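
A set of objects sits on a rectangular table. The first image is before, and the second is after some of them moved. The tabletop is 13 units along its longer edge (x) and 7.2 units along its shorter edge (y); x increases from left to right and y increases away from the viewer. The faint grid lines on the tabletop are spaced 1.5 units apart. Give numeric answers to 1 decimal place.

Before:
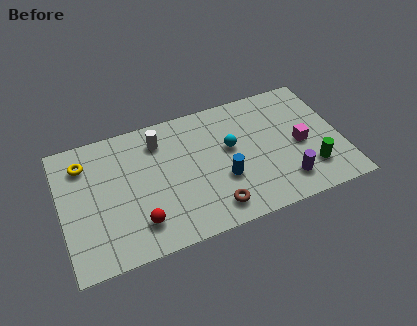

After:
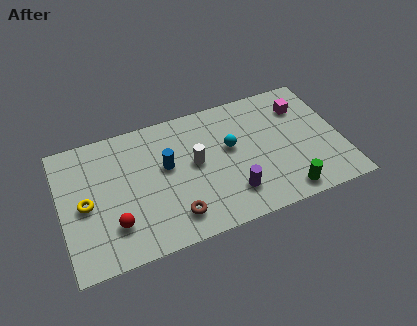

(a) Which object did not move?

the cyan sphere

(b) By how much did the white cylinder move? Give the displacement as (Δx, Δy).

(1.5, -1.8)

From the two frames, the white cylinder sits at roughly (4.7, 5.7) before and (6.2, 3.9) after.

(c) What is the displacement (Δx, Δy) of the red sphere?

(-1.1, 0.3)

The red sphere was at about (3.4, 1.6) and moved to about (2.3, 1.9).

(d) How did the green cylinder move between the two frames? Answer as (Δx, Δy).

(-1.3, -0.9)

The green cylinder was at about (11.4, 1.8) and moved to about (10.1, 0.9).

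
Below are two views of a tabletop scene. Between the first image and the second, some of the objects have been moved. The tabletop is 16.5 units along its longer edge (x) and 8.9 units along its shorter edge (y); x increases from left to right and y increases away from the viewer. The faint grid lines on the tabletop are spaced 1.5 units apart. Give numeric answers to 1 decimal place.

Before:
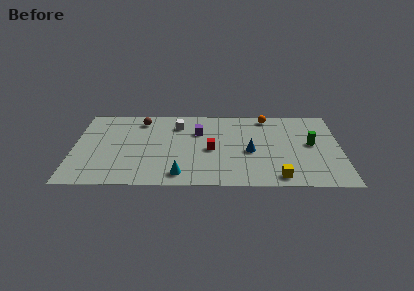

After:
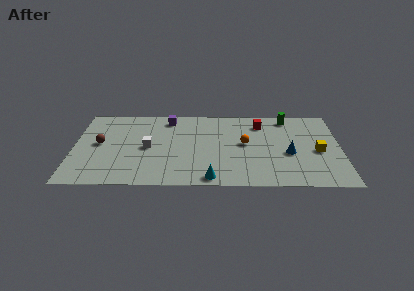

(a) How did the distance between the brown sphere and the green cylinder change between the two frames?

+1.2

The distance was about 10.9 in the first image and 12.1 in the second, so they moved 1.2 units further apart.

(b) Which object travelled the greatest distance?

the red cube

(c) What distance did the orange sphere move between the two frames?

3.4

The orange sphere was near (12.0, 7.9) before and (10.6, 4.8) after, so it travelled √(1.4² + 3.1²) ≈ 3.4 units.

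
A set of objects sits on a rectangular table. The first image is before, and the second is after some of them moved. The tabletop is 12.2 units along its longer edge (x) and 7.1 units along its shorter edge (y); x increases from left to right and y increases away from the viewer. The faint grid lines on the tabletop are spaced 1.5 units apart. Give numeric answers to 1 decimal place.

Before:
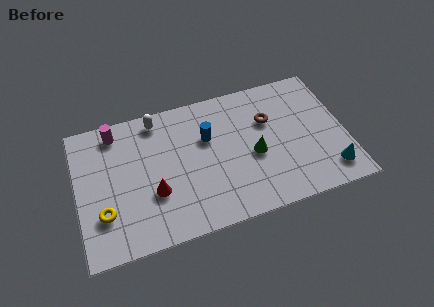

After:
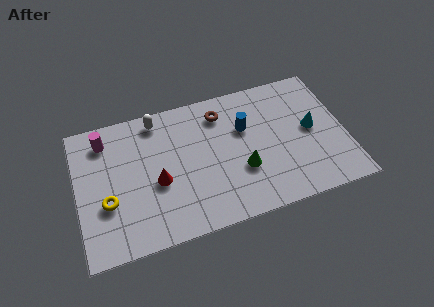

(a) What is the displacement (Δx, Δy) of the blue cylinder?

(1.7, 0.0)

From the two frames, the blue cylinder sits at roughly (6.0, 4.6) before and (7.7, 4.6) after.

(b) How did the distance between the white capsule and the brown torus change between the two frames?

-2.3

They were about 5.2 units apart before and 2.9 after — 2.3 units closer together.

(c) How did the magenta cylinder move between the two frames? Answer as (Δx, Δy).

(-0.5, -0.3)

The magenta cylinder was at about (1.9, 6.1) and moved to about (1.4, 5.8).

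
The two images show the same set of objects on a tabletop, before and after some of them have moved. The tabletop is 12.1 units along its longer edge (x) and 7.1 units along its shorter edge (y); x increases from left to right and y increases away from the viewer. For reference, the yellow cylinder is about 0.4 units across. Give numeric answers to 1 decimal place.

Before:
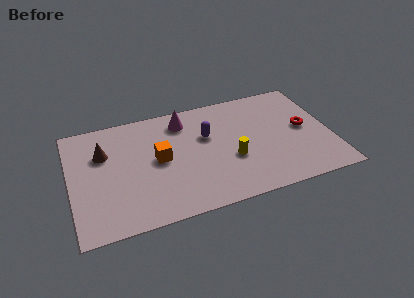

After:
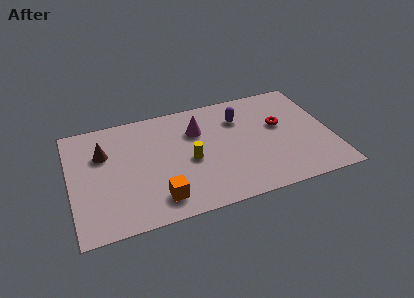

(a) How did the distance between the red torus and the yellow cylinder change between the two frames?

+0.8

The distance was about 3.6 in the first image and 4.4 in the second, so they moved 0.8 units further apart.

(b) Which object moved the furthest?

the orange cube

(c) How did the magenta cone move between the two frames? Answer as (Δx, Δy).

(0.6, -0.8)

From the two frames, the magenta cone sits at roughly (5.4, 5.8) before and (6.0, 5.0) after.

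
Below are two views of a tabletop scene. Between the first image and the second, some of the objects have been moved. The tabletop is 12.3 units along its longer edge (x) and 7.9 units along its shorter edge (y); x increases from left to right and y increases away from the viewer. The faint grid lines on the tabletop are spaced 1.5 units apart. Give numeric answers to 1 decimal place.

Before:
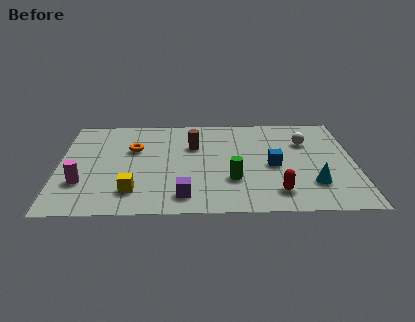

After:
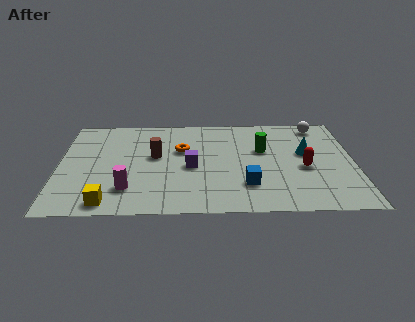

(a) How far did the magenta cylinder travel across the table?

2.0

The magenta cylinder was near (1.0, 2.4) before and (2.9, 1.9) after, so it travelled √(1.9² + 0.5²) ≈ 2.0 units.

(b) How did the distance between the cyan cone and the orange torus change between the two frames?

-2.8

The distance was about 8.0 in the first image and 5.2 in the second, so they moved 2.8 units closer together.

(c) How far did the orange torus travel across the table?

2.0

From (3.1, 5.1) to (5.1, 5.0), the orange torus covered √(2.0² + 0.1²) ≈ 2.0 units.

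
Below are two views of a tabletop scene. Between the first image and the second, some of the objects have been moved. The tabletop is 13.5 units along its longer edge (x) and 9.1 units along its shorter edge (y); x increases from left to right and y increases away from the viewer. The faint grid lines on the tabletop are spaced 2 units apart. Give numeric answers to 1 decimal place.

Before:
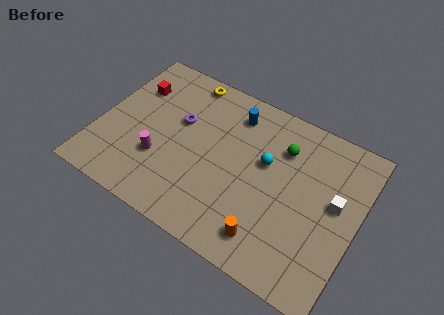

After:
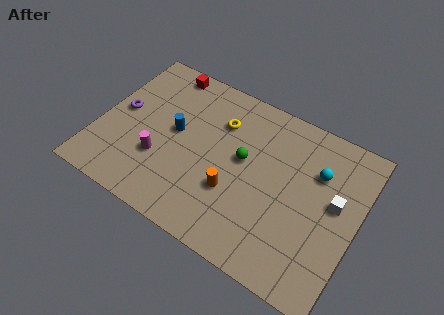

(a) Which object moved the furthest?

the blue cylinder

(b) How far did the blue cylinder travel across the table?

3.7

From (6.6, 7.4) to (3.9, 4.9), the blue cylinder covered √(2.7² + 2.5²) ≈ 3.7 units.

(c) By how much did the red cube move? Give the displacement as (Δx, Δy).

(1.3, 1.7)

The red cube was at about (1.4, 6.5) and moved to about (2.7, 8.2).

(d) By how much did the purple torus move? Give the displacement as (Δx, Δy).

(-3.0, -0.8)

From the two frames, the purple torus sits at roughly (4.0, 5.6) before and (1.0, 4.8) after.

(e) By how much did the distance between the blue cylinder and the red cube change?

-1.8

Before: roughly 5.3 units apart; after: 3.5. That's 1.8 units closer together.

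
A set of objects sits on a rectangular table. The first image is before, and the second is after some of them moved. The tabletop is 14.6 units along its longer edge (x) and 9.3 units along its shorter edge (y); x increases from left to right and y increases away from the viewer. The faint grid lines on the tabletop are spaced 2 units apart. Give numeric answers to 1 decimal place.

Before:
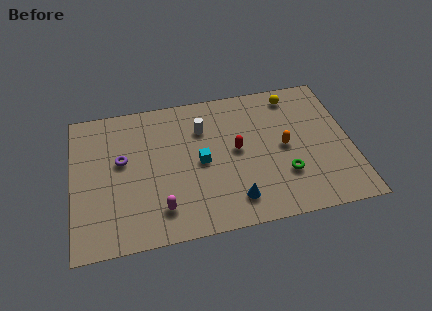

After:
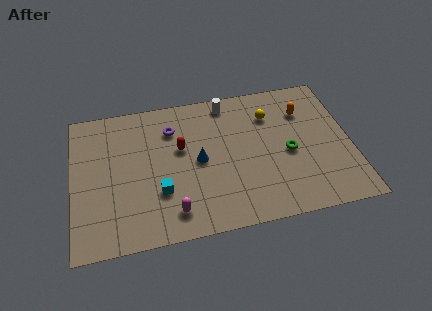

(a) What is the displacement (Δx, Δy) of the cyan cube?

(-2.2, -1.5)

The cyan cube started near (6.7, 4.5) and ended near (4.5, 3.0).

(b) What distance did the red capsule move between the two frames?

3.0

From (8.6, 4.9) to (5.7, 5.6), the red capsule covered √(2.9² + 0.7²) ≈ 3.0 units.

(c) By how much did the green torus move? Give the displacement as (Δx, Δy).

(0.3, 1.4)

From the two frames, the green torus sits at roughly (11.0, 2.8) before and (11.3, 4.2) after.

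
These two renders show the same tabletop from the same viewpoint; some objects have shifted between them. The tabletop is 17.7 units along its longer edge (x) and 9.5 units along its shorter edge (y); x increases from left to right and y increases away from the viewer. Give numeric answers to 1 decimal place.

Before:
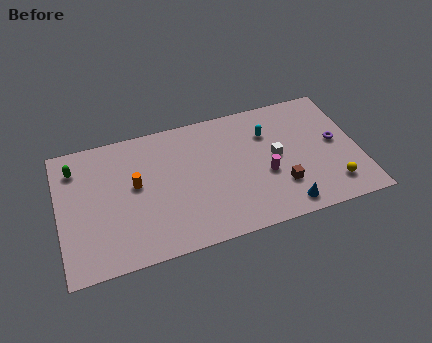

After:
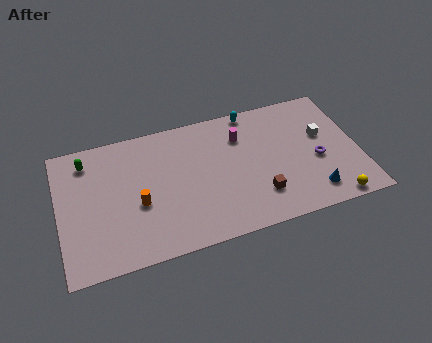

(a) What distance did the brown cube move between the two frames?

1.3

From (12.9, 2.7) to (11.6, 2.4), the brown cube covered √(1.3² + 0.3²) ≈ 1.3 units.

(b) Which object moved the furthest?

the magenta cylinder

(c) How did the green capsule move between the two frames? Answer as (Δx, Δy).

(0.7, 0.3)

From the two frames, the green capsule sits at roughly (1.1, 7.5) before and (1.8, 7.8) after.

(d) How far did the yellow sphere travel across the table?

1.1

The yellow sphere moved from about (15.9, 1.9) to (15.8, 0.8), a distance of √(0.1² + 1.1²) ≈ 1.1.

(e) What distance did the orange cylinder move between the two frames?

1.4

The orange cylinder was near (4.5, 5.3) before and (4.6, 3.9) after, so it travelled √(0.1² + 1.4²) ≈ 1.4 units.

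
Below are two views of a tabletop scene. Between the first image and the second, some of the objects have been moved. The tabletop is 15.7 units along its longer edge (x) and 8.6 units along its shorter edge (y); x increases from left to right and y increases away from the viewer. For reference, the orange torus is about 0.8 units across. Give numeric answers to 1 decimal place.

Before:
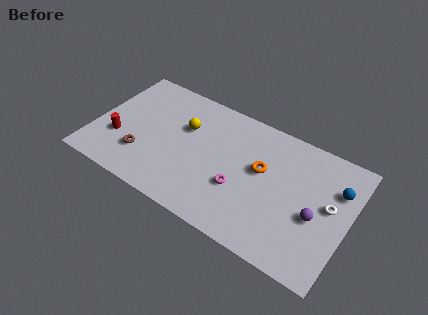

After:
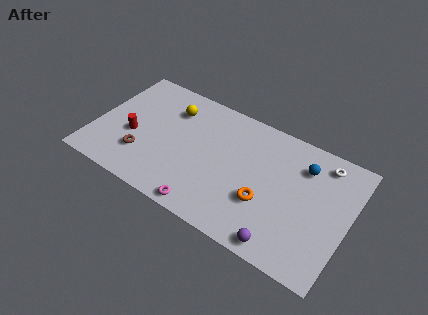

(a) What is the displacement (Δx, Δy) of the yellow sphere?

(-1.0, 0.9)

From the two frames, the yellow sphere sits at roughly (5.4, 5.6) before and (4.4, 6.5) after.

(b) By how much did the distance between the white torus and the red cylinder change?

-1.0

The distance was about 13.0 in the first image and 12.0 in the second, so they moved 1.0 units closer together.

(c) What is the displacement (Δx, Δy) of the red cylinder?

(0.8, 0.6)

From the two frames, the red cylinder sits at roughly (1.6, 2.9) before and (2.4, 3.5) after.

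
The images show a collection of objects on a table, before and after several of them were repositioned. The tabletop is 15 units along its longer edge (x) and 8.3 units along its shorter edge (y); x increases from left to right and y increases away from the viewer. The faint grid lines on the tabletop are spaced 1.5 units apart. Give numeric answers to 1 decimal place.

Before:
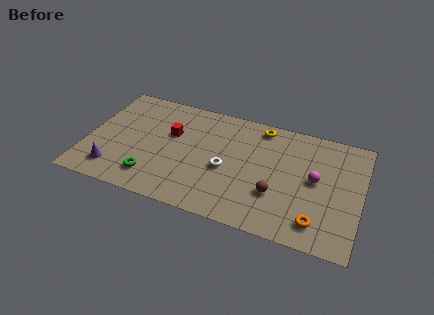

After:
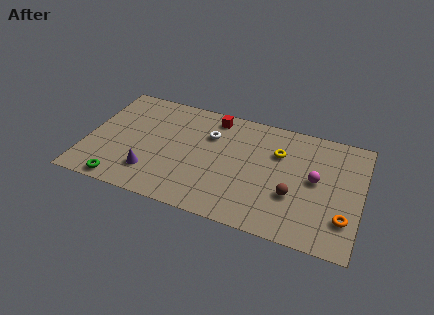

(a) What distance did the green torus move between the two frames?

1.8

The green torus was near (3.8, 1.7) before and (2.2, 0.8) after, so it travelled √(1.6² + 0.9²) ≈ 1.8 units.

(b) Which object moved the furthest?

the red cube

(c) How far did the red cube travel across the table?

3.0

The red cube was near (4.5, 5.2) before and (6.7, 7.2) after, so it travelled √(2.2² + 2.0²) ≈ 3.0 units.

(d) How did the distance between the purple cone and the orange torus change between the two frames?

-0.6

The distance was about 11.1 in the first image and 10.5 in the second, so they moved 0.6 units closer together.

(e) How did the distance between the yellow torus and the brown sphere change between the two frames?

-1.8

They were about 4.8 units apart before and 3.0 after — 1.8 units closer together.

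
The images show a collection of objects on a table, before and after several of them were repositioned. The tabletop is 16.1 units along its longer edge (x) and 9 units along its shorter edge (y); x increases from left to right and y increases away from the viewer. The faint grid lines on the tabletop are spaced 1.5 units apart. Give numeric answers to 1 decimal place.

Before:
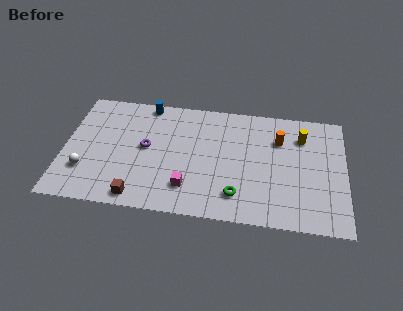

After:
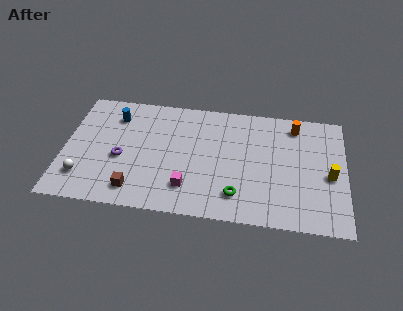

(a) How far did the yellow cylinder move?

3.2

The yellow cylinder was near (13.6, 6.8) before and (15.2, 4.0) after, so it travelled √(1.6² + 2.8²) ≈ 3.2 units.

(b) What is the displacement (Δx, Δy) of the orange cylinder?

(0.9, 1.2)

The orange cylinder started near (12.3, 6.4) and ended near (13.2, 7.6).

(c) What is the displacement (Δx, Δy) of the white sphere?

(-0.1, -0.5)

From the two frames, the white sphere sits at roughly (1.3, 2.6) before and (1.2, 2.1) after.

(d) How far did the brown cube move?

0.5

The brown cube was near (4.4, 1.0) before and (4.2, 1.5) after, so it travelled √(0.2² + 0.5²) ≈ 0.5 units.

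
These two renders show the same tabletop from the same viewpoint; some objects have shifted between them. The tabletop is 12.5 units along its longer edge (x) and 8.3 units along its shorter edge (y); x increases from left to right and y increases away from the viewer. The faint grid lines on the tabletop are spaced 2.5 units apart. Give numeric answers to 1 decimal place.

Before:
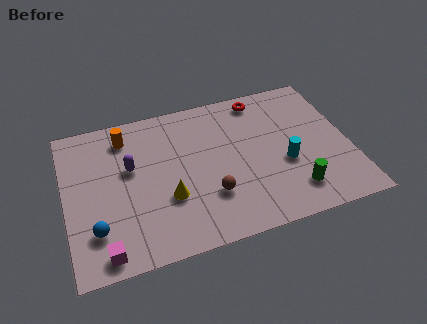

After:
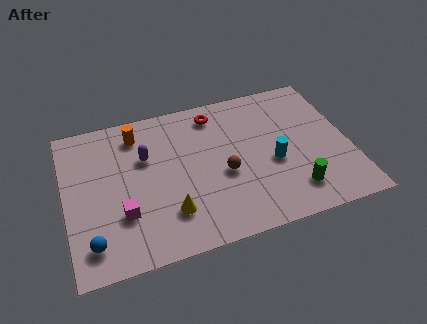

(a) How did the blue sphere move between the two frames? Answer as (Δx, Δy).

(-0.2, -0.6)

From the two frames, the blue sphere sits at roughly (1.2, 2.1) before and (1.0, 1.5) after.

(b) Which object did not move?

the green cylinder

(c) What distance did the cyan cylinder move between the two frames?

0.5

The cyan cylinder moved from about (9.6, 3.3) to (9.1, 3.5), a distance of √(0.5² + 0.2²) ≈ 0.5.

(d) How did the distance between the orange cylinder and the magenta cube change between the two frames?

-1.7

The distance was about 6.0 in the first image and 4.3 in the second, so they moved 1.7 units closer together.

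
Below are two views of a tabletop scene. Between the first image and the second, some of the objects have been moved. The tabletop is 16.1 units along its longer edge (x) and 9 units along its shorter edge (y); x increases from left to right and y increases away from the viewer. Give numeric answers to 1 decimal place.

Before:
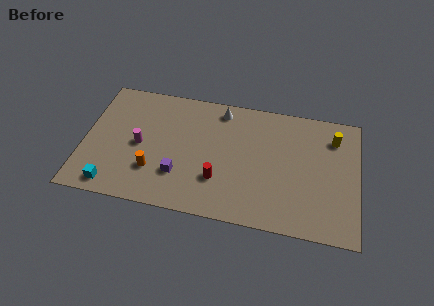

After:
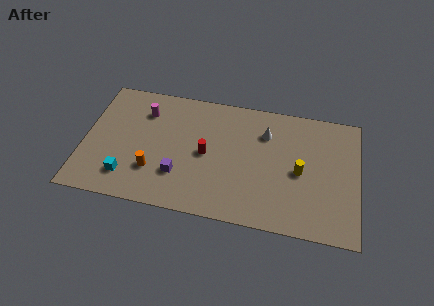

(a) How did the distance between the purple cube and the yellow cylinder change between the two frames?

-2.7

Before: roughly 9.9 units apart; after: 7.2. That's 2.7 units closer together.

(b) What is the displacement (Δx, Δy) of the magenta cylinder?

(0.1, 2.5)

From the two frames, the magenta cylinder sits at roughly (3.3, 4.3) before and (3.4, 6.8) after.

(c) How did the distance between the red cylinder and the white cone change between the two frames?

-1.1

Before: roughly 5.1 units apart; after: 4.0. That's 1.1 units closer together.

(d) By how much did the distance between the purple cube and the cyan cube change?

-1.0

They were about 4.1 units apart before and 3.1 after — 1.0 units closer together.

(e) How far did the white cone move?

3.0

The white cone moved from about (7.9, 7.8) to (10.6, 6.6), a distance of √(2.7² + 1.2²) ≈ 3.0.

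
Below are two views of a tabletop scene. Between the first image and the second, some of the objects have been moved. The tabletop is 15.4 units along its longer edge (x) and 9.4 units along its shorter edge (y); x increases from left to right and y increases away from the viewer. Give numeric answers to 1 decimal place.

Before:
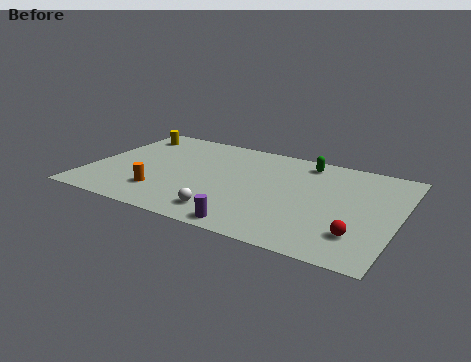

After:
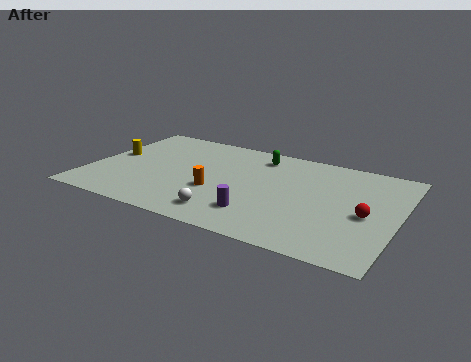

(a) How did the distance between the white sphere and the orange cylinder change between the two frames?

-1.4

They were about 3.5 units apart before and 2.1 after — 1.4 units closer together.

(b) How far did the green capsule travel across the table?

2.3

The green capsule was near (10.4, 8.1) before and (8.1, 7.8) after, so it travelled √(2.3² + 0.3²) ≈ 2.3 units.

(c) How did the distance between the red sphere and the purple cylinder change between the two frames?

+0.3

Before: roughly 5.2 units apart; after: 5.5. That's 0.3 units further apart.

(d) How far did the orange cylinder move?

2.9

From (3.9, 2.3) to (6.5, 3.5), the orange cylinder covered √(2.6² + 1.2²) ≈ 2.9 units.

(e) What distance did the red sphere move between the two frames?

1.9

The red sphere was near (13.7, 2.3) before and (13.9, 4.2) after, so it travelled √(0.2² + 1.9²) ≈ 1.9 units.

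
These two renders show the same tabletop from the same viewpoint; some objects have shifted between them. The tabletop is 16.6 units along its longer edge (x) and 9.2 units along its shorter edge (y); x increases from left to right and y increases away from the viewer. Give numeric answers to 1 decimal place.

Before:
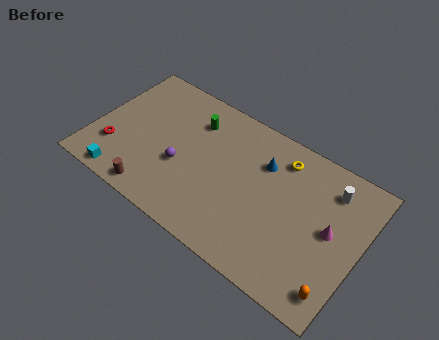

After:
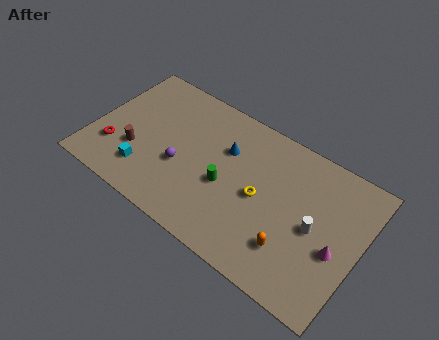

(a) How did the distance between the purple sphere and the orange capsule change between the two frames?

-3.0

The distance was about 10.3 in the first image and 7.3 in the second, so they moved 3.0 units closer together.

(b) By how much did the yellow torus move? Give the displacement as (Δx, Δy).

(-0.8, -3.1)

The yellow torus was at about (11.3, 7.5) and moved to about (10.5, 4.4).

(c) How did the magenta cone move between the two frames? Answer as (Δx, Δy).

(0.5, -1.0)

The magenta cone was at about (14.8, 4.8) and moved to about (15.3, 3.8).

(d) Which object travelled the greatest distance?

the green cylinder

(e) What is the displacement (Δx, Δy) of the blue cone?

(-2.3, -0.4)

The blue cone started near (10.3, 6.6) and ended near (8.0, 6.2).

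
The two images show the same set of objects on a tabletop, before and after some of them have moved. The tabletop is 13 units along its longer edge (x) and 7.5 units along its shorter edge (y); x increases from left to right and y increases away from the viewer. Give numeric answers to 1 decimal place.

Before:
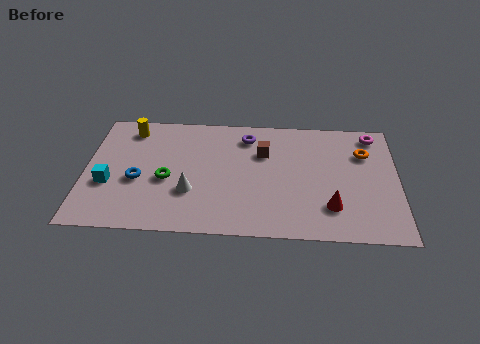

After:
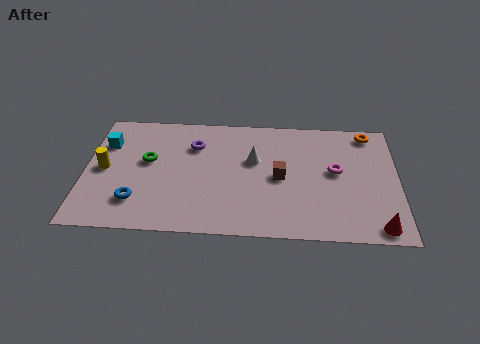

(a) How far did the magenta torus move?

2.9

The magenta torus moved from about (12.0, 6.5) to (10.4, 4.1), a distance of √(1.6² + 2.4²) ≈ 2.9.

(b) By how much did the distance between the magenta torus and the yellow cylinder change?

-0.6

Before: roughly 10.2 units apart; after: 9.6. That's 0.6 units closer together.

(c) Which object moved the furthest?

the white cone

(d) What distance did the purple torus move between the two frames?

2.3

The purple torus was near (6.7, 6.1) before and (4.5, 5.4) after, so it travelled √(2.2² + 0.7²) ≈ 2.3 units.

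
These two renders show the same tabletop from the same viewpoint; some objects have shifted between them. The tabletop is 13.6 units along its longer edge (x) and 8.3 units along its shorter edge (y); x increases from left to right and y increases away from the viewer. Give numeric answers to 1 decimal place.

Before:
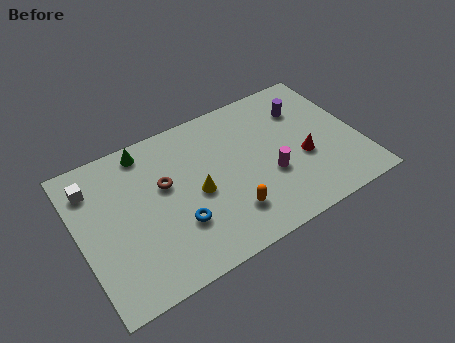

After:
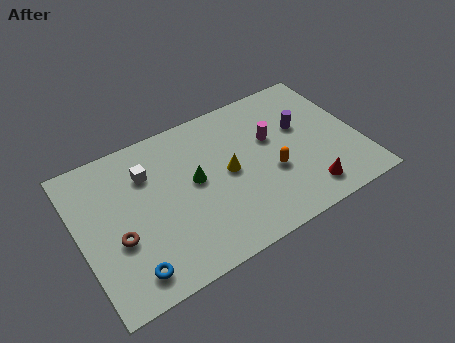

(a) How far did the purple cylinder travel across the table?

1.0

From (11.3, 6.1) to (11.0, 5.1), the purple cylinder covered √(0.3² + 1.0²) ≈ 1.0 units.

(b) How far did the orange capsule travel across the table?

2.6

The orange capsule was near (6.9, 2.0) before and (9.2, 3.2) after, so it travelled √(2.3² + 1.2²) ≈ 2.6 units.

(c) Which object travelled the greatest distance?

the green cone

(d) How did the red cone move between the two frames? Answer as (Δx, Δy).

(-0.2, -1.9)

From the two frames, the red cone sits at roughly (10.8, 3.3) before and (10.6, 1.4) after.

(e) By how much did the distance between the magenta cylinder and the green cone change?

-3.0

Before: roughly 6.9 units apart; after: 3.9. That's 3.0 units closer together.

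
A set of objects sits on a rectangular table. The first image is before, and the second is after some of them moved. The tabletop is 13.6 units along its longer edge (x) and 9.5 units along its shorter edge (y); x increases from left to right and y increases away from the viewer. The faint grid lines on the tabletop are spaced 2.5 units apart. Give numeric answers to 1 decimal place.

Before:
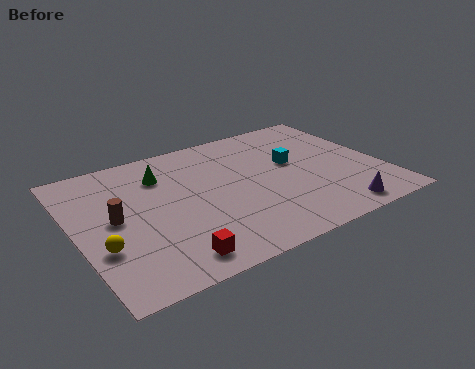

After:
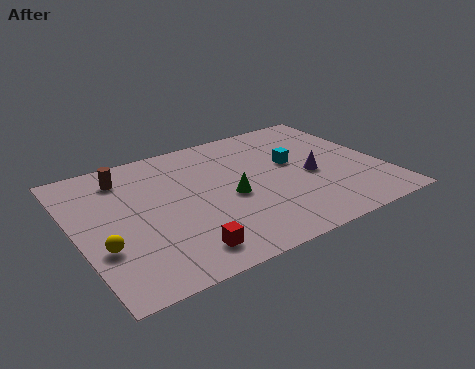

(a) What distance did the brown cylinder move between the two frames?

2.9

The brown cylinder moved from about (1.7, 4.9) to (2.5, 7.7), a distance of √(0.8² + 2.8²) ≈ 2.9.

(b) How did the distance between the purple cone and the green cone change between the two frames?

-5.4

Before: roughly 9.1 units apart; after: 3.7. That's 5.4 units closer together.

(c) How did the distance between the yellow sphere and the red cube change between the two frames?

+0.3

The distance was about 3.3 in the first image and 3.6 in the second, so they moved 0.3 units further apart.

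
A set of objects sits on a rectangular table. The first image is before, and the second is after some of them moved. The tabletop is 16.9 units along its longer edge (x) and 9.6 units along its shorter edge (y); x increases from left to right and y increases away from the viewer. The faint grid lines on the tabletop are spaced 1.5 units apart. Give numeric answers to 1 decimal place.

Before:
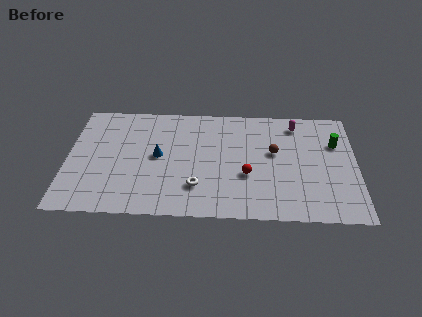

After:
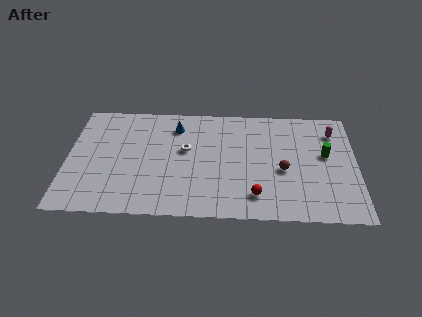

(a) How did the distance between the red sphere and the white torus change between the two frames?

+2.4

They were about 3.1 units apart before and 5.5 after — 2.4 units further apart.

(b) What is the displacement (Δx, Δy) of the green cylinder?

(-0.6, -1.0)

The green cylinder started near (15.7, 6.5) and ended near (15.1, 5.5).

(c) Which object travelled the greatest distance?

the white torus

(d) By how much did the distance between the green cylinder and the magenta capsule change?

-0.7

They were about 2.8 units apart before and 2.1 after — 0.7 units closer together.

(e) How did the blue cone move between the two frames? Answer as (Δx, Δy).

(1.0, 2.6)

From the two frames, the blue cone sits at roughly (5.3, 5.0) before and (6.3, 7.6) after.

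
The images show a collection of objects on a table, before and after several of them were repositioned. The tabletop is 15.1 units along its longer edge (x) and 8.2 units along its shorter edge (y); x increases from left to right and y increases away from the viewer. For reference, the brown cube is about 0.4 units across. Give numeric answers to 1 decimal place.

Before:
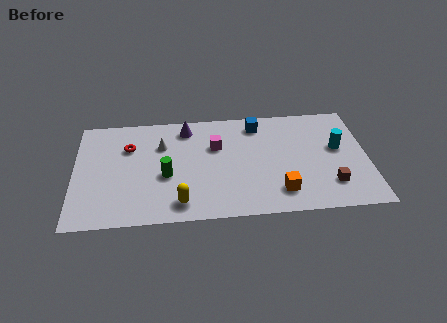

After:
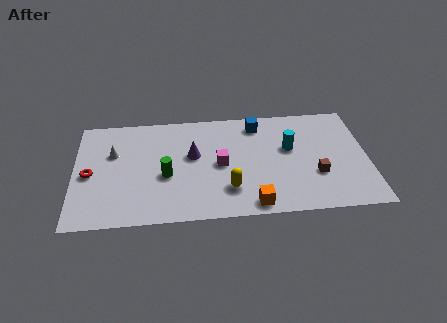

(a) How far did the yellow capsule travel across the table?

2.6

The yellow capsule was near (5.4, 1.3) before and (7.9, 2.1) after, so it travelled √(2.5² + 0.8²) ≈ 2.6 units.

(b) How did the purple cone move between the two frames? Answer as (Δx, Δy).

(0.3, -2.1)

From the two frames, the purple cone sits at roughly (5.8, 6.9) before and (6.1, 4.8) after.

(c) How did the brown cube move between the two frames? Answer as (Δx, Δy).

(-0.7, 0.8)

From the two frames, the brown cube sits at roughly (13.1, 2.0) before and (12.4, 2.8) after.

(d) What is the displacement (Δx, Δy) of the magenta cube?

(0.2, -1.4)

The magenta cube started near (7.3, 5.4) and ended near (7.5, 4.0).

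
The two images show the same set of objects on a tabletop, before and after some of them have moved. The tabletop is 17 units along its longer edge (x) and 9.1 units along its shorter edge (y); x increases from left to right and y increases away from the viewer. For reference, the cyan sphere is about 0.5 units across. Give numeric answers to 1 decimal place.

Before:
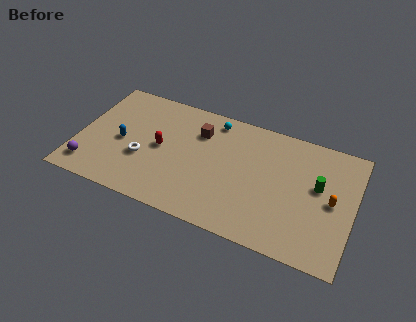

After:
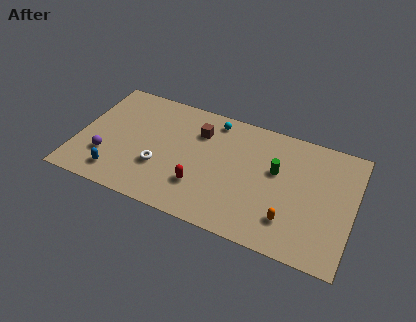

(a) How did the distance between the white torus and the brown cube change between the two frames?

-0.4

The distance was about 4.6 in the first image and 4.2 in the second, so they moved 0.4 units closer together.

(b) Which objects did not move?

the brown cube and the cyan sphere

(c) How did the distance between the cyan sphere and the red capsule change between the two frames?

+0.8

The distance was about 4.5 in the first image and 5.3 in the second, so they moved 0.8 units further apart.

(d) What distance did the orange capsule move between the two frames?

3.3

From (15.7, 4.5) to (13.3, 2.2), the orange capsule covered √(2.4² + 2.3²) ≈ 3.3 units.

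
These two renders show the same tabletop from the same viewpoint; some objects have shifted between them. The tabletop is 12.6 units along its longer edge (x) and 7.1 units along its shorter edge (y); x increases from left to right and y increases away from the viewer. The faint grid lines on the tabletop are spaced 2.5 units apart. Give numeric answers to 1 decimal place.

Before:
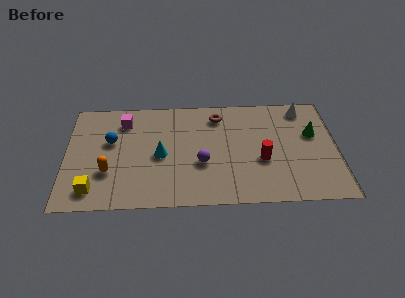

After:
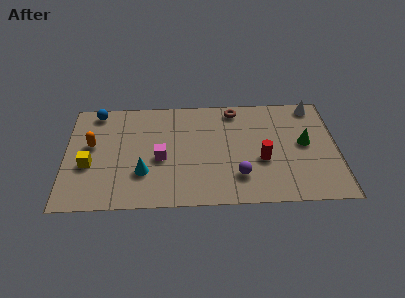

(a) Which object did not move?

the red cylinder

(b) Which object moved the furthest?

the magenta cube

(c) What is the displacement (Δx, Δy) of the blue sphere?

(-0.7, 2.0)

The blue sphere started near (2.1, 4.3) and ended near (1.4, 6.3).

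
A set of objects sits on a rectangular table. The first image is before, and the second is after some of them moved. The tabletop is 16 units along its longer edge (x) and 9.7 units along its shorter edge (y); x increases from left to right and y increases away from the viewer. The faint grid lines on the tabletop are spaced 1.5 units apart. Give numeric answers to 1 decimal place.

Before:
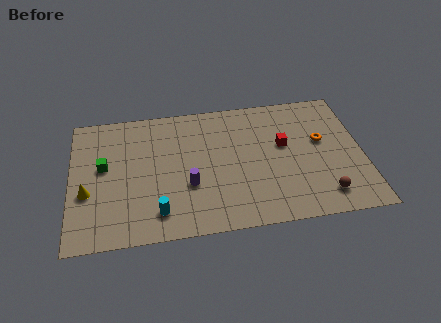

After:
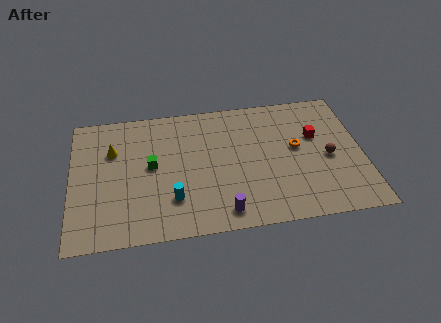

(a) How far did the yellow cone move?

3.2

The yellow cone was near (0.9, 3.7) before and (2.3, 6.6) after, so it travelled √(1.4² + 2.9²) ≈ 3.2 units.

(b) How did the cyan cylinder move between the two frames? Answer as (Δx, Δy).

(0.8, 0.8)

From the two frames, the cyan cylinder sits at roughly (4.7, 1.8) before and (5.5, 2.6) after.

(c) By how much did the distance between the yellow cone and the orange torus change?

-2.9

The distance was about 13.1 in the first image and 10.2 in the second, so they moved 2.9 units closer together.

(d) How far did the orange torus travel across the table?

1.4

From (13.8, 5.7) to (12.4, 5.4), the orange torus covered √(1.4² + 0.3²) ≈ 1.4 units.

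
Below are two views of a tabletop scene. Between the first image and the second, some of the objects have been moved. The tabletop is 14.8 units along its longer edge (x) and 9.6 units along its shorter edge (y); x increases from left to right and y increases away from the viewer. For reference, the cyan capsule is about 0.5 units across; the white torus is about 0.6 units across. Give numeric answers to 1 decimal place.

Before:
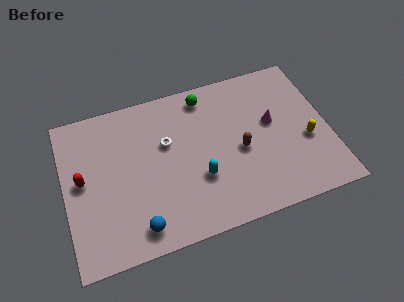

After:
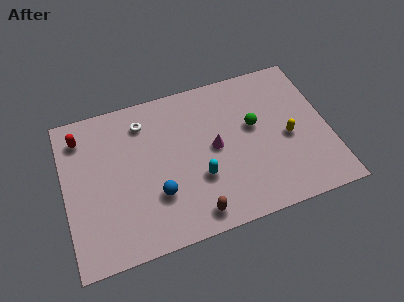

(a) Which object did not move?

the cyan capsule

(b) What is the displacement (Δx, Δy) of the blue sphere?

(1.2, 1.6)

The blue sphere started near (3.8, 1.4) and ended near (5.0, 3.0).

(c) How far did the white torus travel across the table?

2.1

From (5.8, 6.0) to (4.6, 7.7), the white torus covered √(1.2² + 1.7²) ≈ 2.1 units.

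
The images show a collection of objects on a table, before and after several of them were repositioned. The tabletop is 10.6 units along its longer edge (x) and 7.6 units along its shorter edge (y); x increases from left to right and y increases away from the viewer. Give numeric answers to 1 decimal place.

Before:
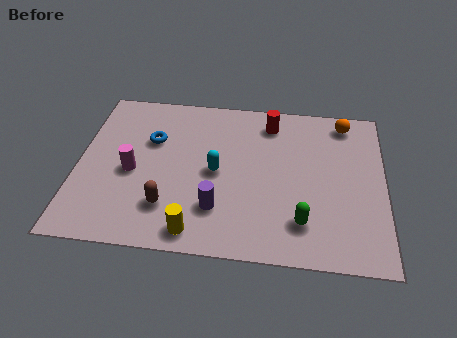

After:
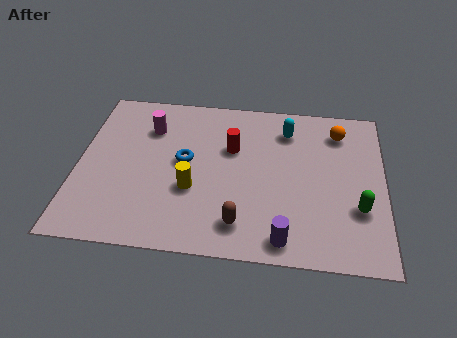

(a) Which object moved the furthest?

the cyan capsule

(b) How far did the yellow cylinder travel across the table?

1.9

The yellow cylinder moved from about (4.2, 0.9) to (4.0, 2.8), a distance of √(0.2² + 1.9²) ≈ 1.9.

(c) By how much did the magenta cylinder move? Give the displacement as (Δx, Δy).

(0.5, 2.2)

The magenta cylinder started near (1.9, 3.4) and ended near (2.4, 5.6).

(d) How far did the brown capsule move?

2.5

From (3.2, 1.9) to (5.7, 1.4), the brown capsule covered √(2.5² + 0.5²) ≈ 2.5 units.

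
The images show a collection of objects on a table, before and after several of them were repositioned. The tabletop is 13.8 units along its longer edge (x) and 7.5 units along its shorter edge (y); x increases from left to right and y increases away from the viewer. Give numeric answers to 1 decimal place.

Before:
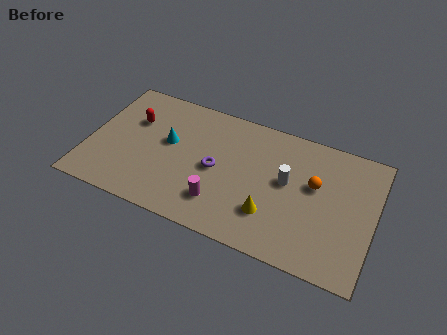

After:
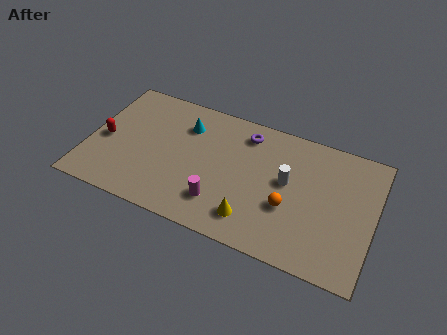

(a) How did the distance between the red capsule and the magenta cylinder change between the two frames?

+0.4

The distance was about 5.6 in the first image and 6.0 in the second, so they moved 0.4 units further apart.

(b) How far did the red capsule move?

2.0

From (2.0, 5.0) to (0.8, 3.4), the red capsule covered √(1.2² + 1.6²) ≈ 2.0 units.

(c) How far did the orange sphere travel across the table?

2.0

The orange sphere moved from about (10.9, 4.5) to (9.8, 2.8), a distance of √(1.1² + 1.7²) ≈ 2.0.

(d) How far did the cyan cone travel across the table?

1.5

From (3.8, 4.3) to (4.5, 5.6), the cyan cone covered √(0.7² + 1.3²) ≈ 1.5 units.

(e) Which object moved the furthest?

the purple torus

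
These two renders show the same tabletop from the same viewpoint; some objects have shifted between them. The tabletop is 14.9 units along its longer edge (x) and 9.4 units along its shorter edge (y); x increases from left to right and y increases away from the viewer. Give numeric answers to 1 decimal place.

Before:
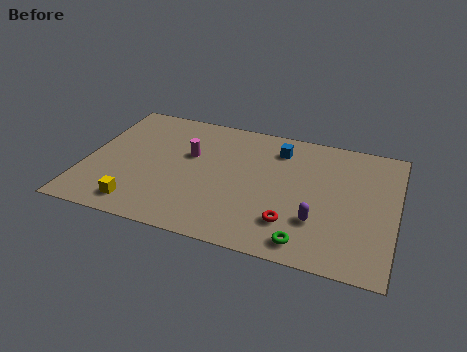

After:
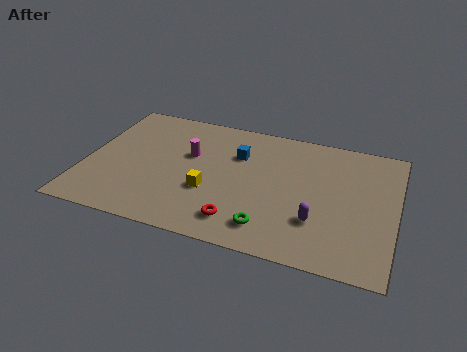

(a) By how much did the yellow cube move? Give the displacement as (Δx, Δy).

(3.2, 2.0)

The yellow cube was at about (2.9, 1.4) and moved to about (6.1, 3.4).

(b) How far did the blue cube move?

2.1

From (9.1, 7.5) to (7.2, 6.5), the blue cube covered √(1.9² + 1.0²) ≈ 2.1 units.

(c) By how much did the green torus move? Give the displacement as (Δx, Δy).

(-1.8, 0.5)

From the two frames, the green torus sits at roughly (10.9, 1.2) before and (9.1, 1.7) after.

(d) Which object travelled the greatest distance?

the yellow cube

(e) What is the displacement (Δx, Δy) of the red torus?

(-2.4, -0.6)

The red torus started near (10.1, 2.3) and ended near (7.7, 1.7).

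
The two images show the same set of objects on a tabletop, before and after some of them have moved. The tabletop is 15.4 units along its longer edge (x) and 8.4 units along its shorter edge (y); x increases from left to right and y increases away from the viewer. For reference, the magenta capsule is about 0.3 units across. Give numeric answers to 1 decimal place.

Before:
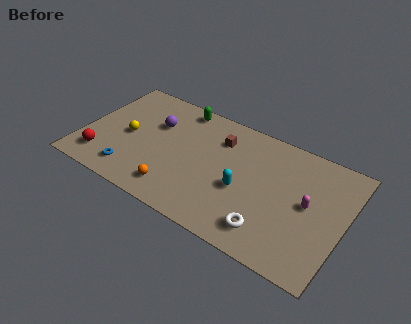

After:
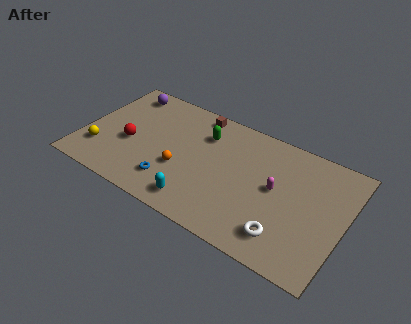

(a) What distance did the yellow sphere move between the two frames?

2.3

From (2.6, 4.0) to (1.2, 2.2), the yellow sphere covered √(1.4² + 1.8²) ≈ 2.3 units.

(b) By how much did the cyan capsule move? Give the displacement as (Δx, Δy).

(-2.3, -2.2)

The cyan capsule started near (9.6, 3.5) and ended near (7.3, 1.3).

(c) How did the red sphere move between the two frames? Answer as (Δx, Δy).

(1.4, 1.8)

The red sphere was at about (1.4, 1.7) and moved to about (2.8, 3.5).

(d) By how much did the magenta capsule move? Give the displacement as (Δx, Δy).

(-1.9, 0.1)

The magenta capsule was at about (13.3, 4.4) and moved to about (11.4, 4.5).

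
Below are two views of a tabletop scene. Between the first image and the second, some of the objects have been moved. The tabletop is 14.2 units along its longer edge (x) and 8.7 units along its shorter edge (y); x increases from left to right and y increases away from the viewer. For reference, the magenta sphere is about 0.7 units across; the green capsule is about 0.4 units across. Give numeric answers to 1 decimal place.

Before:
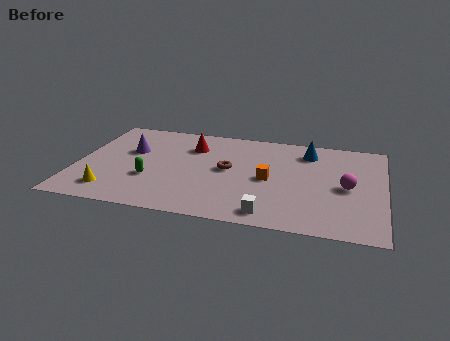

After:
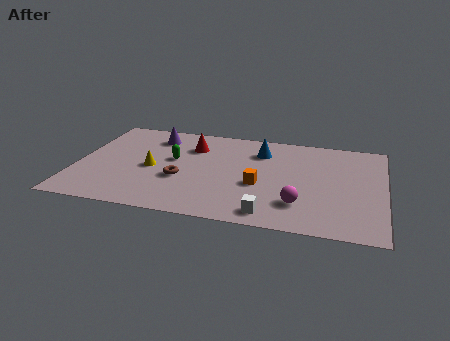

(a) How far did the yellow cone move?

2.9

From (1.8, 1.6) to (3.5, 4.0), the yellow cone covered √(1.7² + 2.4²) ≈ 2.9 units.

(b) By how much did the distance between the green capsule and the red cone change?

-2.2

Before: roughly 3.8 units apart; after: 1.6. That's 2.2 units closer together.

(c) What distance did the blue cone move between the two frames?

2.2

The blue cone moved from about (10.6, 7.0) to (8.4, 6.6), a distance of √(2.2² + 0.4²) ≈ 2.2.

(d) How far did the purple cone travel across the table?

1.9

From (2.4, 5.4) to (3.4, 7.0), the purple cone covered √(1.0² + 1.6²) ≈ 1.9 units.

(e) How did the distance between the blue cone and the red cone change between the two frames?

-2.2

They were about 5.4 units apart before and 3.2 after — 2.2 units closer together.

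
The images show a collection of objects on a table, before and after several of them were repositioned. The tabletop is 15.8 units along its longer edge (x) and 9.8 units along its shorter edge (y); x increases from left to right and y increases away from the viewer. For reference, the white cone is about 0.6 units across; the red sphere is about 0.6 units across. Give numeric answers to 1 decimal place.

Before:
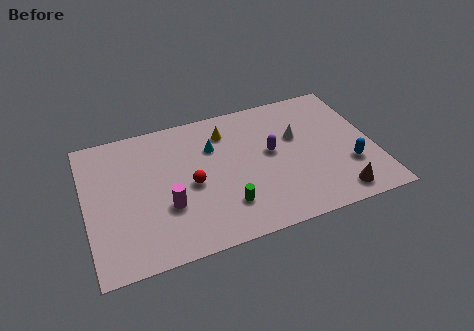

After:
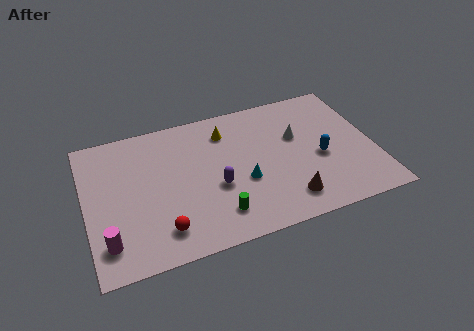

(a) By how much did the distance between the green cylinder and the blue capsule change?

-0.6

They were about 6.9 units apart before and 6.3 after — 0.6 units closer together.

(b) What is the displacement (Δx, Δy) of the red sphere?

(-1.8, -2.6)

The red sphere started near (5.7, 4.5) and ended near (3.9, 1.9).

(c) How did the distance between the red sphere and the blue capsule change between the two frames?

+0.5

Before: roughly 8.7 units apart; after: 9.2. That's 0.5 units further apart.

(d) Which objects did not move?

the yellow cone and the white cone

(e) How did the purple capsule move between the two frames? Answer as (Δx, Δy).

(-3.2, -1.5)

From the two frames, the purple capsule sits at roughly (10.2, 5.4) before and (7.0, 3.9) after.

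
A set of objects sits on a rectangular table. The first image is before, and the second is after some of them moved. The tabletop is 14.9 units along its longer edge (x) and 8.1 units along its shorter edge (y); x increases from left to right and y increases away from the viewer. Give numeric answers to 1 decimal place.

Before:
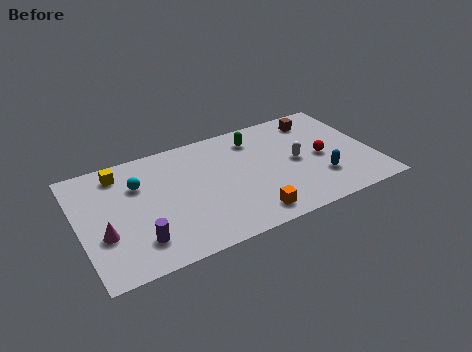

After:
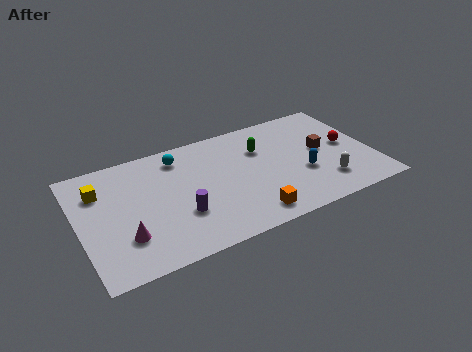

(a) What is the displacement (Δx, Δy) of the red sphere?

(1.4, 0.4)

The red sphere started near (12.3, 3.8) and ended near (13.7, 4.2).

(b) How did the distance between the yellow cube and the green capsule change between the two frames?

+1.3

They were about 6.9 units apart before and 8.2 after — 1.3 units further apart.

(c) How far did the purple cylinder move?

2.4

The purple cylinder moved from about (2.7, 1.8) to (4.9, 2.7), a distance of √(2.2² + 0.9²) ≈ 2.4.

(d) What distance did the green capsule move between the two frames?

0.9

The green capsule was near (9.2, 6.5) before and (9.4, 5.6) after, so it travelled √(0.2² + 0.9²) ≈ 0.9 units.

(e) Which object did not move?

the orange cube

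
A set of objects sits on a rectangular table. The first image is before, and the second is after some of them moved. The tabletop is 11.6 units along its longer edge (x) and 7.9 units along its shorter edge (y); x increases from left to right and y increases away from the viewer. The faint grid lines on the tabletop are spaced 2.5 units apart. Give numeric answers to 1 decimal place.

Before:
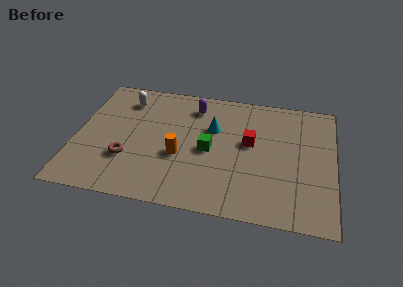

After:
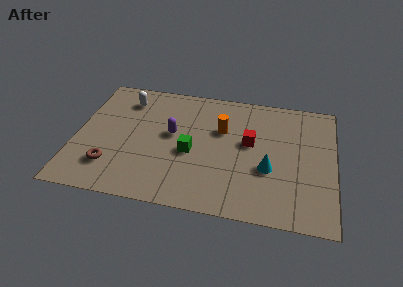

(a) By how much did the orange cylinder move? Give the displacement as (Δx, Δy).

(1.8, 2.0)

The orange cylinder was at about (4.7, 3.1) and moved to about (6.5, 5.1).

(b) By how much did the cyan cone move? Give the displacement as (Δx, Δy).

(2.6, -2.1)

The cyan cone started near (6.1, 5.1) and ended near (8.7, 3.0).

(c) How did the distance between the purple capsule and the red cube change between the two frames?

+0.3

The distance was about 3.2 in the first image and 3.5 in the second, so they moved 0.3 units further apart.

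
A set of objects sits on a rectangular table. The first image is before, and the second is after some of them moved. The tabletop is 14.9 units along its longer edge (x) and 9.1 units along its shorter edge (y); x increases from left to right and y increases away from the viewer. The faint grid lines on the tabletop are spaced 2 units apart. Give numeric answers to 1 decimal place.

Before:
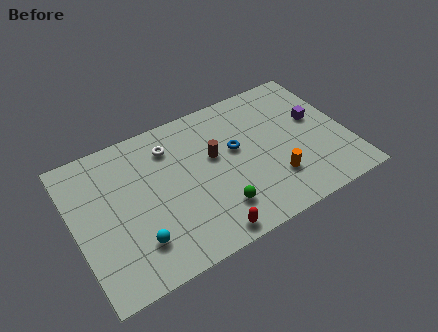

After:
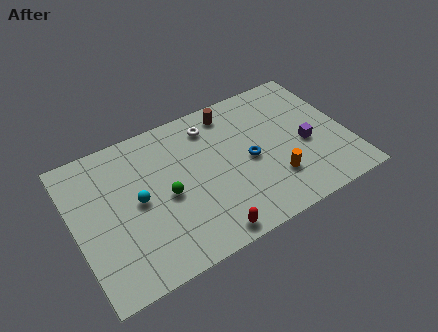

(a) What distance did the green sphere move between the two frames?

3.3

The green sphere was near (7.4, 2.1) before and (4.9, 4.2) after, so it travelled √(2.5² + 2.1²) ≈ 3.3 units.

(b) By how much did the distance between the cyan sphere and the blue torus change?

-0.6

The distance was about 6.7 in the first image and 6.1 in the second, so they moved 0.6 units closer together.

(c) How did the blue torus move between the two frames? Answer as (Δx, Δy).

(0.6, -1.0)

The blue torus was at about (8.9, 5.3) and moved to about (9.5, 4.3).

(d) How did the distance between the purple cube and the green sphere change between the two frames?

+0.9

They were about 6.8 units apart before and 7.7 after — 0.9 units further apart.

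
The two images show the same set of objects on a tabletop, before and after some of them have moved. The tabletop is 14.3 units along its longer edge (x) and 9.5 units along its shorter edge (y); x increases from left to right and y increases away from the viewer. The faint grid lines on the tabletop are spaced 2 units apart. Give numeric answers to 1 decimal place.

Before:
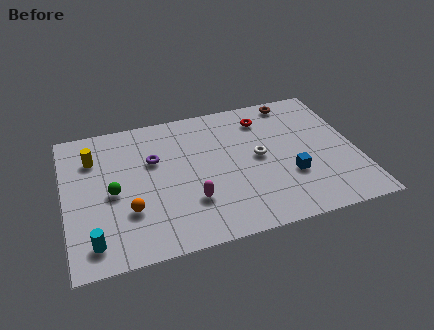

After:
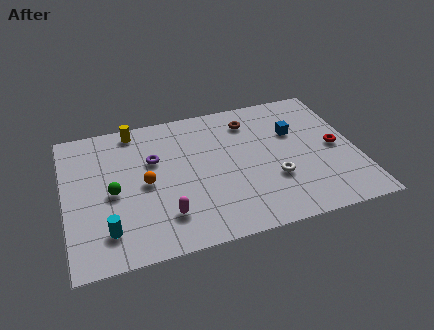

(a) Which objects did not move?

the green sphere and the purple torus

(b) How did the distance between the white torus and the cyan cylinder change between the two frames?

-0.7

Before: roughly 9.0 units apart; after: 8.3. That's 0.7 units closer together.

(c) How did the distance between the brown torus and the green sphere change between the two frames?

-2.5

The distance was about 10.2 in the first image and 7.7 in the second, so they moved 2.5 units closer together.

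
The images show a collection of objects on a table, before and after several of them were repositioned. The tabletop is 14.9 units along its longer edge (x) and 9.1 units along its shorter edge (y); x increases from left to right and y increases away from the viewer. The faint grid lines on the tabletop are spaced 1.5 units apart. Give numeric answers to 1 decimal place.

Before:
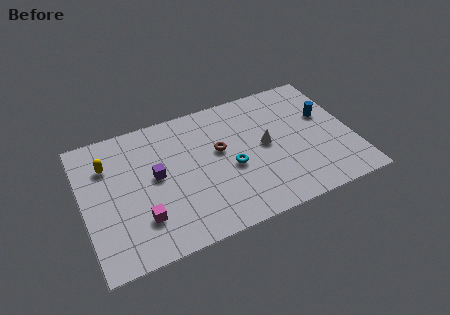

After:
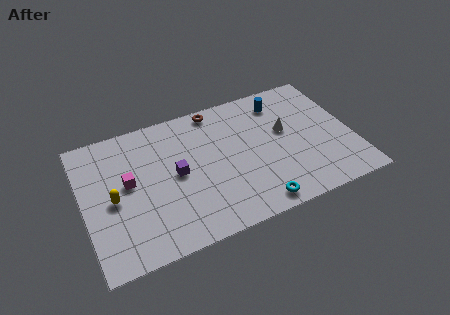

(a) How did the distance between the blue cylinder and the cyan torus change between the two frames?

+1.0

They were about 5.8 units apart before and 6.8 after — 1.0 units further apart.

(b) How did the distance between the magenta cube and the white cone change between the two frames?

+1.3

They were about 7.5 units apart before and 8.8 after — 1.3 units further apart.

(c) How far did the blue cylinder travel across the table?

2.9

The blue cylinder was near (13.6, 5.6) before and (11.3, 7.4) after, so it travelled √(2.3² + 1.8²) ≈ 2.9 units.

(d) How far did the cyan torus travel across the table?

3.1

The cyan torus was near (8.1, 3.9) before and (9.1, 1.0) after, so it travelled √(1.0² + 2.9²) ≈ 3.1 units.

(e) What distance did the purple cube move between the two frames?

1.1

The purple cube was near (4.0, 4.9) before and (5.1, 4.6) after, so it travelled √(1.1² + 0.3²) ≈ 1.1 units.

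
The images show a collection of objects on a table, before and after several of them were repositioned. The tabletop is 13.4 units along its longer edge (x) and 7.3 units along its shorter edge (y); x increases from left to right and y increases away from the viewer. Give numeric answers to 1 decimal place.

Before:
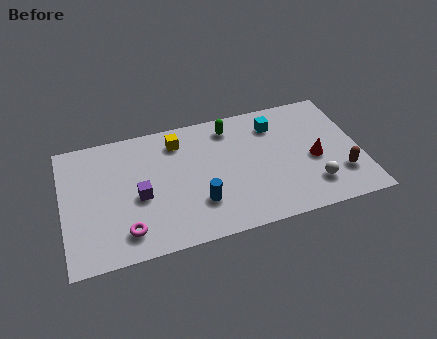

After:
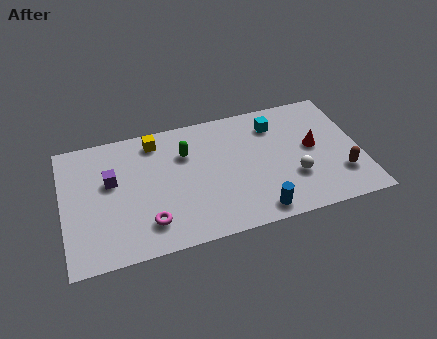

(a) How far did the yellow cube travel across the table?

1.0

The yellow cube moved from about (5.3, 5.9) to (4.3, 6.2), a distance of √(1.0² + 0.3²) ≈ 1.0.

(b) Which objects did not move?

the brown capsule and the cyan cube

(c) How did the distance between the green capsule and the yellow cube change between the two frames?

-0.7

The distance was about 2.4 in the first image and 1.7 in the second, so they moved 0.7 units closer together.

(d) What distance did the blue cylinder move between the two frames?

2.8

From (6.0, 2.1) to (8.5, 0.9), the blue cylinder covered √(2.5² + 1.2²) ≈ 2.8 units.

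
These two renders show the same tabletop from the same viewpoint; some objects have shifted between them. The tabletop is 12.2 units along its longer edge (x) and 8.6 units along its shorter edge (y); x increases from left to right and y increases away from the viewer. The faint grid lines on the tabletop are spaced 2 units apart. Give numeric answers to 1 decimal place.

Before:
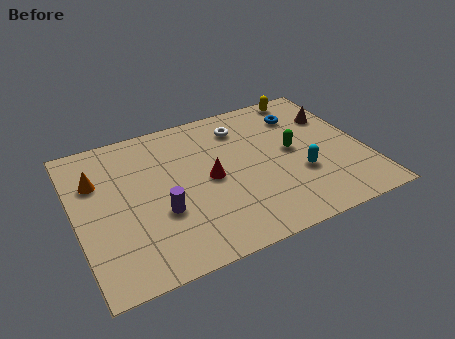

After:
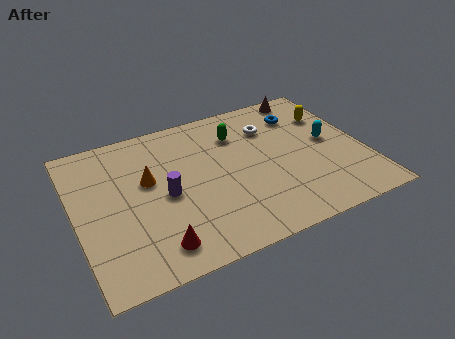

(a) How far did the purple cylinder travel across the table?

0.9

The purple cylinder moved from about (3.4, 3.1) to (3.7, 4.0), a distance of √(0.3² + 0.9²) ≈ 0.9.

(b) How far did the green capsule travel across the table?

2.8

From (9.2, 4.5) to (7.1, 6.4), the green capsule covered √(2.1² + 1.9²) ≈ 2.8 units.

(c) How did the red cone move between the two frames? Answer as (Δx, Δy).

(-2.6, -2.8)

From the two frames, the red cone sits at roughly (5.6, 4.2) before and (3.0, 1.4) after.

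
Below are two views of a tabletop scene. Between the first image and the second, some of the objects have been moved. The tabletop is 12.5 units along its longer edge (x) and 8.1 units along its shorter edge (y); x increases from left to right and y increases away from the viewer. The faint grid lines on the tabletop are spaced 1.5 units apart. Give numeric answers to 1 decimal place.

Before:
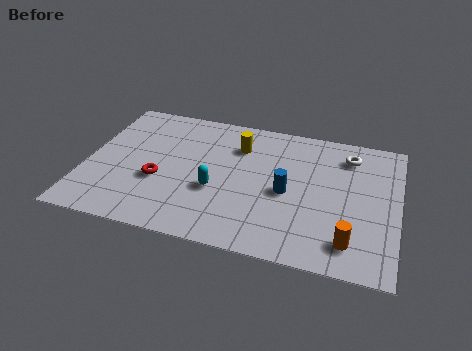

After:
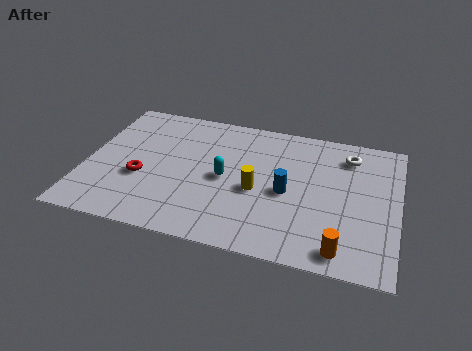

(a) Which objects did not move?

the white torus and the blue cylinder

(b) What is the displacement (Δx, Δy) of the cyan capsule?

(0.3, 0.8)

From the two frames, the cyan capsule sits at roughly (5.3, 3.1) before and (5.6, 3.9) after.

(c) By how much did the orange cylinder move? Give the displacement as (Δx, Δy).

(-0.3, -0.5)

The orange cylinder started near (10.7, 1.5) and ended near (10.4, 1.0).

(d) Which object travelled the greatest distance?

the yellow cylinder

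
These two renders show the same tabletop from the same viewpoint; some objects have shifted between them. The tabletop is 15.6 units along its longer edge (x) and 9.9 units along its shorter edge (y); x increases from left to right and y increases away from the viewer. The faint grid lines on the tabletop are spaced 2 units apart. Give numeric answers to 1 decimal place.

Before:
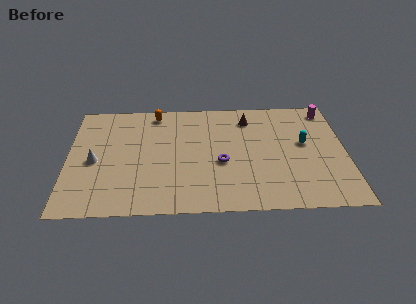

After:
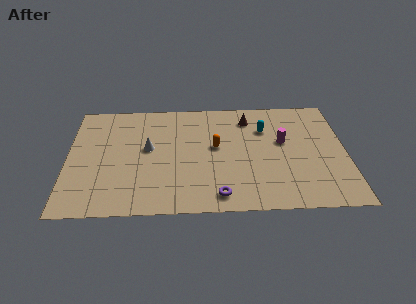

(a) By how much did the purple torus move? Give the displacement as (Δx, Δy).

(-0.2, -2.8)

From the two frames, the purple torus sits at roughly (8.6, 4.1) before and (8.4, 1.3) after.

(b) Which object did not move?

the brown cone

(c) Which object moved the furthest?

the orange capsule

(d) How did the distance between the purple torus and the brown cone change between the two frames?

+2.7

The distance was about 4.2 in the first image and 6.9 in the second, so they moved 2.7 units further apart.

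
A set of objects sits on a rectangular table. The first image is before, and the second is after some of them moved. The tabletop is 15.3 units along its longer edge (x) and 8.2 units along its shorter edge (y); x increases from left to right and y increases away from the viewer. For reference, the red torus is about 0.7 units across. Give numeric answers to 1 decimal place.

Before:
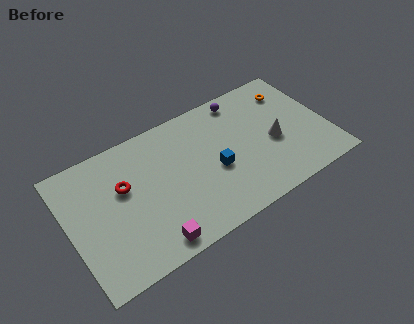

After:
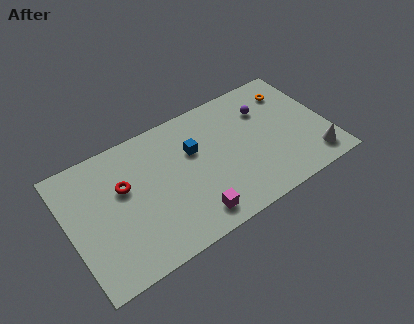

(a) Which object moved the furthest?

the white cone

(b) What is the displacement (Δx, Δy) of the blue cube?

(-1.0, 1.8)

The blue cube started near (8.5, 3.5) and ended near (7.5, 5.3).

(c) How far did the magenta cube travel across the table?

2.5

The magenta cube was near (4.3, 1.0) before and (6.8, 1.3) after, so it travelled √(2.5² + 0.3²) ≈ 2.5 units.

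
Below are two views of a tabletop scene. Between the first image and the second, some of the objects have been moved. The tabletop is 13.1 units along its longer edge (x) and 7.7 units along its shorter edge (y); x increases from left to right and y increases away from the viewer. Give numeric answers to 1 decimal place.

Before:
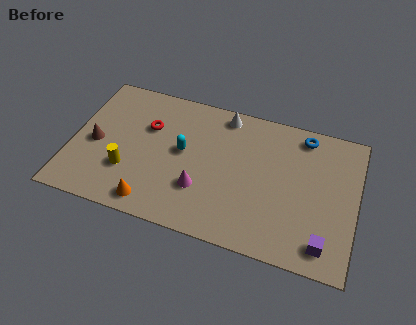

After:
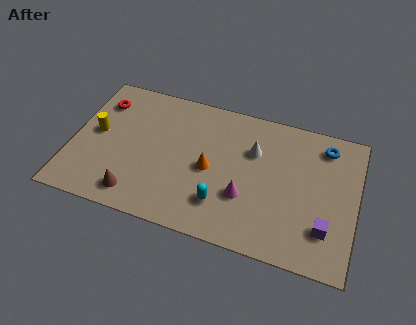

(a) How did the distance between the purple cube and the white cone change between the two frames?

-2.8

Before: roughly 7.5 units apart; after: 4.7. That's 2.8 units closer together.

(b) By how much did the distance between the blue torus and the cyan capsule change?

+0.3

They were about 6.0 units apart before and 6.3 after — 0.3 units further apart.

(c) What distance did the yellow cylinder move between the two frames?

2.3

The yellow cylinder moved from about (2.7, 2.4) to (1.1, 4.1), a distance of √(1.6² + 1.7²) ≈ 2.3.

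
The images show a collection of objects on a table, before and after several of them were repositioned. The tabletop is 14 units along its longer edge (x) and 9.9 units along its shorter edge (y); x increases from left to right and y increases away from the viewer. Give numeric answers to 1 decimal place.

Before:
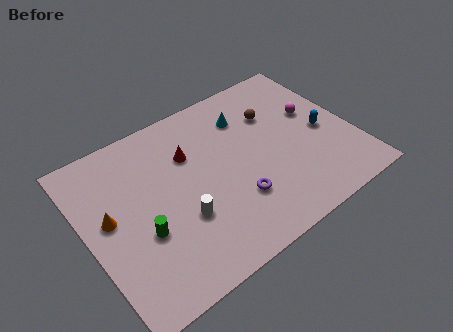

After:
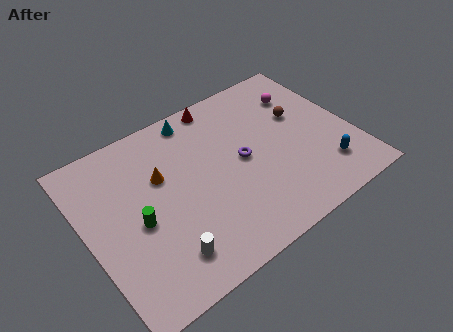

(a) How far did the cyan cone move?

2.8

The cyan cone moved from about (8.9, 7.5) to (6.4, 8.8), a distance of √(2.5² + 1.3²) ≈ 2.8.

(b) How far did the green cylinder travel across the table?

0.7

The green cylinder moved from about (2.6, 3.7) to (2.5, 4.4), a distance of √(0.1² + 0.7²) ≈ 0.7.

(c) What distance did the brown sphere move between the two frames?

1.5

From (10.3, 6.9) to (11.6, 6.1), the brown sphere covered √(1.3² + 0.8²) ≈ 1.5 units.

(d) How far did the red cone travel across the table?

3.0

The red cone moved from about (5.7, 6.8) to (7.8, 9.0), a distance of √(2.1² + 2.2²) ≈ 3.0.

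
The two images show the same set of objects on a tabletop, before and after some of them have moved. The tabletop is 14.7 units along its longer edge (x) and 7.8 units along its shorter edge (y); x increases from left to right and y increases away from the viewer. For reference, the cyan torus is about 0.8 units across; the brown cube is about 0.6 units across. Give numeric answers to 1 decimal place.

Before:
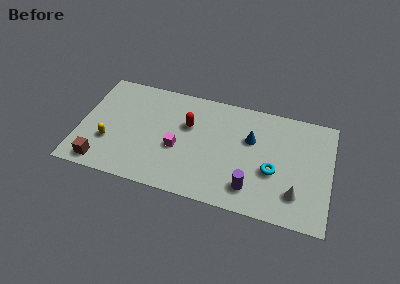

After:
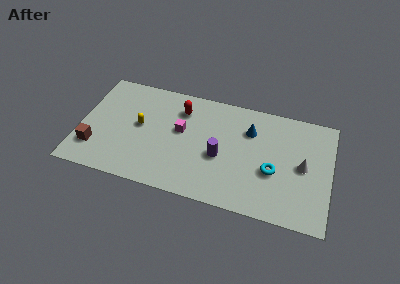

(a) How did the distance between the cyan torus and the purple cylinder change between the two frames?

+1.2

Before: roughly 1.9 units apart; after: 3.1. That's 1.2 units further apart.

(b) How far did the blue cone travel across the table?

0.6

From (10.0, 5.0) to (9.9, 5.6), the blue cone covered √(0.1² + 0.6²) ≈ 0.6 units.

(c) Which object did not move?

the cyan torus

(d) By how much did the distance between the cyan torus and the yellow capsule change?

-1.6

They were about 9.6 units apart before and 8.0 after — 1.6 units closer together.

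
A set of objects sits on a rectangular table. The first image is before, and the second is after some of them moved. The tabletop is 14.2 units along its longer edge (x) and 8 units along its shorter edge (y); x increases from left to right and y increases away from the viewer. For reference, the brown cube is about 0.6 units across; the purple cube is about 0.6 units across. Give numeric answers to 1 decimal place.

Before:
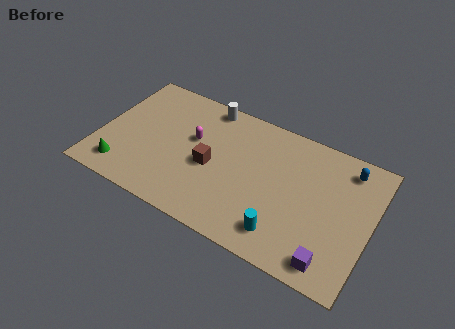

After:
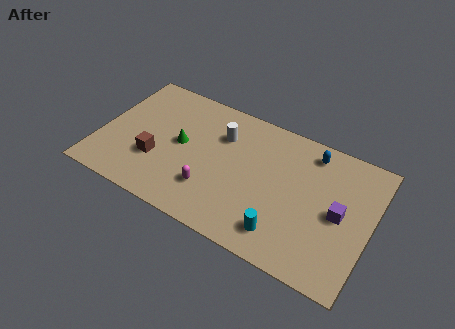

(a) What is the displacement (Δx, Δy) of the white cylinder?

(1.0, -1.5)

The white cylinder was at about (5.2, 7.2) and moved to about (6.2, 5.7).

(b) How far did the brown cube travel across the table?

2.9

The brown cube was near (5.9, 3.6) before and (3.1, 2.7) after, so it travelled √(2.8² + 0.9²) ≈ 2.9 units.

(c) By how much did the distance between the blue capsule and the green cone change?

-5.3

Before: roughly 12.4 units apart; after: 7.1. That's 5.3 units closer together.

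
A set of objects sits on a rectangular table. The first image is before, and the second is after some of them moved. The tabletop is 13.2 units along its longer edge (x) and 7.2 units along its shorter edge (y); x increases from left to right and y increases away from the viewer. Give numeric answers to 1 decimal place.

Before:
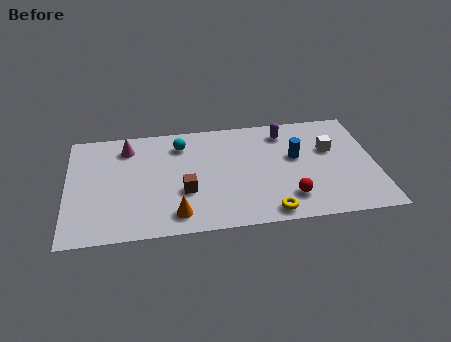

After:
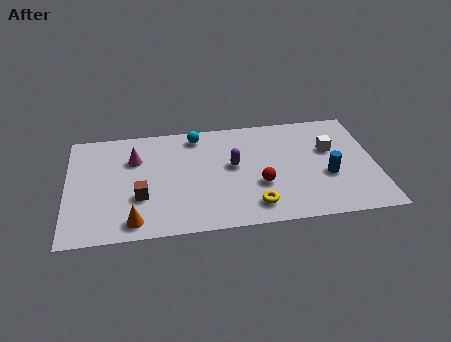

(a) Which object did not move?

the white cube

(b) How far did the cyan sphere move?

0.9

From (4.9, 5.7) to (5.6, 6.2), the cyan sphere covered √(0.7² + 0.5²) ≈ 0.9 units.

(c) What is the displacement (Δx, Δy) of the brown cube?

(-1.9, -0.1)

From the two frames, the brown cube sits at roughly (5.0, 2.6) before and (3.1, 2.5) after.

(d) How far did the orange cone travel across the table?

1.8

The orange cone moved from about (4.6, 1.2) to (2.8, 1.0), a distance of √(1.8² + 0.2²) ≈ 1.8.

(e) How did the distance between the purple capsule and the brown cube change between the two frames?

-1.2

They were about 5.5 units apart before and 4.3 after — 1.2 units closer together.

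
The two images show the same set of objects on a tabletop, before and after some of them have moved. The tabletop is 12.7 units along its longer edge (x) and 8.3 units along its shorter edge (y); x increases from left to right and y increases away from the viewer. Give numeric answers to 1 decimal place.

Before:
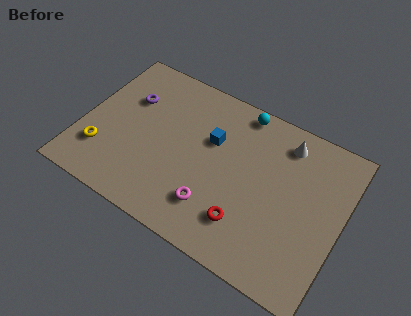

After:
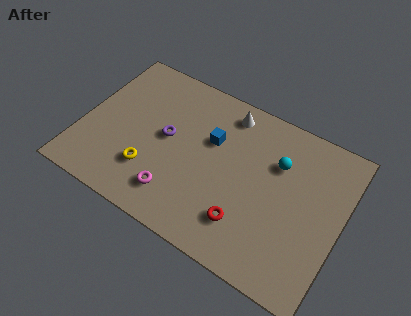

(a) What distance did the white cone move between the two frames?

2.9

From (9.6, 6.9) to (6.7, 7.1), the white cone covered √(2.9² + 0.2²) ≈ 2.9 units.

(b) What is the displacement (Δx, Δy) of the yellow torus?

(2.4, 0.1)

The yellow torus was at about (1.2, 2.2) and moved to about (3.6, 2.3).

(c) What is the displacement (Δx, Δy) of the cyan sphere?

(2.1, -1.8)

The cyan sphere was at about (7.3, 7.5) and moved to about (9.4, 5.7).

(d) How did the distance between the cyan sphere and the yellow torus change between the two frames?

-1.4

The distance was about 8.1 in the first image and 6.7 in the second, so they moved 1.4 units closer together.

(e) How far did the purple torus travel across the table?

2.4

From (2.0, 5.6) to (4.1, 4.4), the purple torus covered √(2.1² + 1.2²) ≈ 2.4 units.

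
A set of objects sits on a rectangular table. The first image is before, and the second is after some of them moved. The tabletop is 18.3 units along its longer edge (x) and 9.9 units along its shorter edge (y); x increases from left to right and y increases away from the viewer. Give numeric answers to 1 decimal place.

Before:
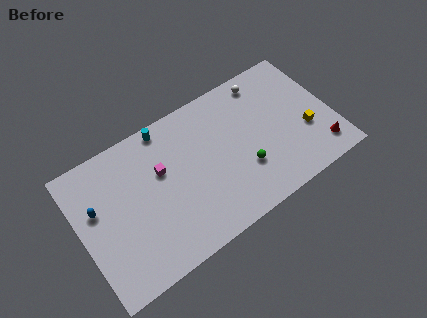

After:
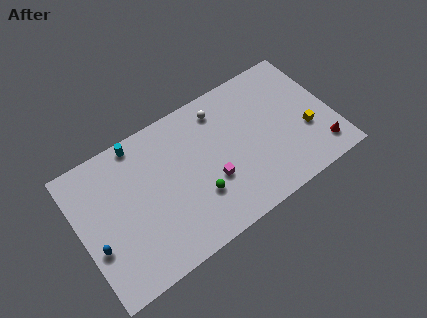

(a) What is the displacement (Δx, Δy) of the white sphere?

(-3.4, -0.4)

From the two frames, the white sphere sits at roughly (14.1, 8.6) before and (10.7, 8.2) after.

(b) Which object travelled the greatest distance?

the magenta cube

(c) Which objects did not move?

the yellow cube and the red cone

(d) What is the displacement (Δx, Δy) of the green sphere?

(-3.4, -0.1)

The green sphere started near (11.6, 3.2) and ended near (8.2, 3.1).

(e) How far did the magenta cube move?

4.2

The magenta cube moved from about (6.0, 6.2) to (9.3, 3.6), a distance of √(3.3² + 2.6²) ≈ 4.2.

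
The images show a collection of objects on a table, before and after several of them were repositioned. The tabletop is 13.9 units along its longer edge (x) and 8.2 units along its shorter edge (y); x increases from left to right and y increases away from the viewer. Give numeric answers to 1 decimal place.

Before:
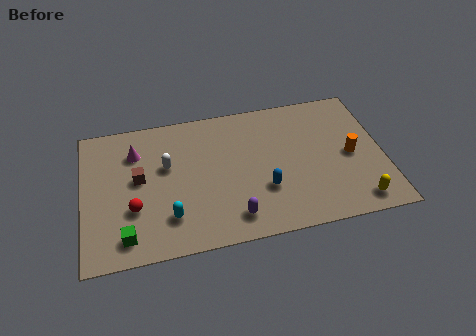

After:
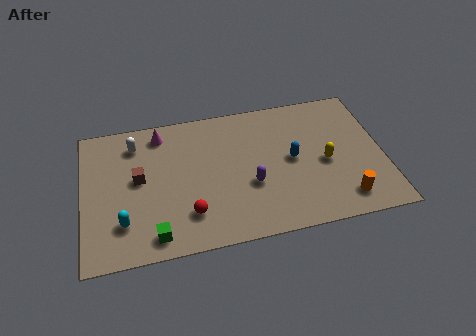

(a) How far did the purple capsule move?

1.9

The purple capsule moved from about (6.8, 1.4) to (7.7, 3.1), a distance of √(0.9² + 1.7²) ≈ 1.9.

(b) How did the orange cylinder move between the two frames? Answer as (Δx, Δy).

(-0.5, -2.5)

The orange cylinder was at about (12.4, 3.9) and moved to about (11.9, 1.4).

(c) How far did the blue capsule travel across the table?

2.1

From (8.3, 2.7) to (9.7, 4.2), the blue capsule covered √(1.4² + 1.5²) ≈ 2.1 units.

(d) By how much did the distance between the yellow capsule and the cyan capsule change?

+0.9

They were about 8.6 units apart before and 9.5 after — 0.9 units further apart.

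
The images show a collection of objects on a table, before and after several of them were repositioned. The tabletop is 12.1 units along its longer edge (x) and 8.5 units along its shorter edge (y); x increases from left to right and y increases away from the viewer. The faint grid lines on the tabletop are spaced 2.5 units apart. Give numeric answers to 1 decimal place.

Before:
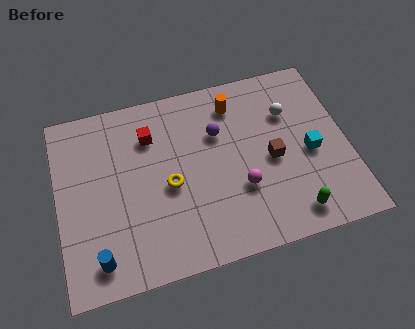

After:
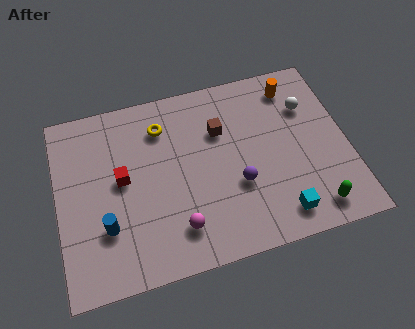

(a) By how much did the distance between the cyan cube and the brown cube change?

+3.4

Before: roughly 1.6 units apart; after: 5.0. That's 3.4 units further apart.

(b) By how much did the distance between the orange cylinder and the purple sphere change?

+3.4

The distance was about 1.4 in the first image and 4.8 in the second, so they moved 3.4 units further apart.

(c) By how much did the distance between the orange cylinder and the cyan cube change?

+1.7

Before: roughly 4.2 units apart; after: 5.9. That's 1.7 units further apart.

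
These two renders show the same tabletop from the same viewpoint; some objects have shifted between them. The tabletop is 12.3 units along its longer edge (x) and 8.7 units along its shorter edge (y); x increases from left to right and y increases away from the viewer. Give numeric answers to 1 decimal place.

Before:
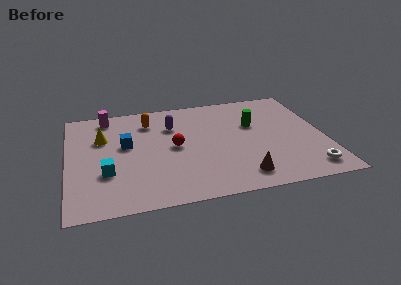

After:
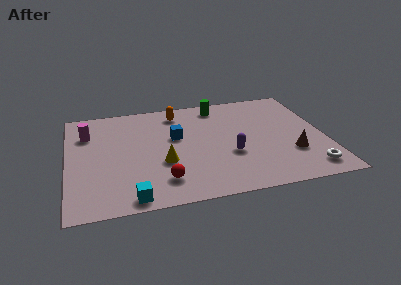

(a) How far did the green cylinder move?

2.6

The green cylinder moved from about (9.0, 5.5) to (7.4, 7.5), a distance of √(1.6² + 2.0²) ≈ 2.6.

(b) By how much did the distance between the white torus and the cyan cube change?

-1.2

The distance was about 9.6 in the first image and 8.4 in the second, so they moved 1.2 units closer together.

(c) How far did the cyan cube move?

2.4

The cyan cube moved from about (1.8, 2.9) to (2.9, 0.8), a distance of √(1.1² + 2.1²) ≈ 2.4.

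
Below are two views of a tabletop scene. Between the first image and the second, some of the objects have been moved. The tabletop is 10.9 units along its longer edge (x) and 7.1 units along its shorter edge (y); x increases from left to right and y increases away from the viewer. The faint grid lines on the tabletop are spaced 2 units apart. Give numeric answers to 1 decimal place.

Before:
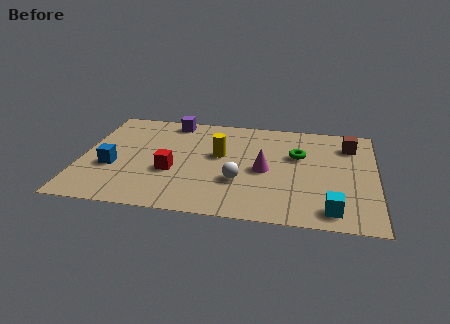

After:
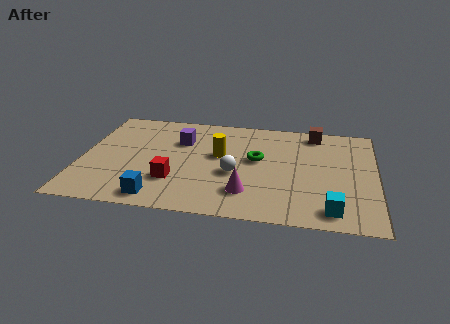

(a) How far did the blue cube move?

2.5

The blue cube was near (1.2, 2.7) before and (3.0, 0.9) after, so it travelled √(1.8² + 1.8²) ≈ 2.5 units.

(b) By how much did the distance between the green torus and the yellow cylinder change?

-1.5

Before: roughly 2.9 units apart; after: 1.4. That's 1.5 units closer together.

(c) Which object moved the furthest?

the blue cube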